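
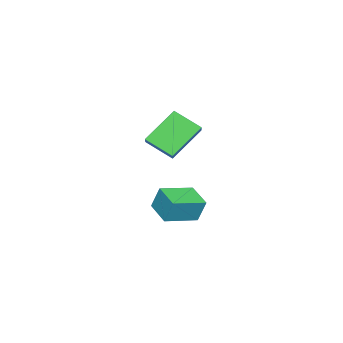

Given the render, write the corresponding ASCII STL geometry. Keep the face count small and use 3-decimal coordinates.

solid 
facet normal -0.749 -0.361 -0.555
outer loop
vertex -1.682 -1.906 4.407
vertex -1.731 -0.653 3.659
vertex -0.386 -2.622 3.124
endloop
endfacet
facet normal 0.033 -0.858 0.512
outer loop
vertex 0.311 -2.287 3.641
vertex -1.682 -1.906 4.407
vertex -0.386 -2.622 3.124
endloop
endfacet
facet normal -0.749 -0.361 -0.556
outer loop
vertex -0.386 -2.622 3.124
vertex -1.731 -0.653 3.659
vertex -0.434 -1.369 2.376
endloop
endfacet
facet normal 0.661 -0.366 -0.655
outer loop
vertex -0.434 -1.369 2.376
vertex 0.311 -2.287 3.641
vertex -0.386 -2.622 3.124
endloop
endfacet
facet normal -0.661 0.365 0.655
outer loop
vertex -1.682 -1.906 4.407
vertex -1.034 -0.318 4.176
vertex -1.731 -0.653 3.659
endloop
endfacet
facet normal 0.033 -0.858 0.512
outer loop
vertex -0.986 -1.571 4.924
vertex -1.682 -1.906 4.407
vertex 0.311 -2.287 3.641
endloop
endfacet
facet normal -0.662 0.365 0.654
outer loop
vertex -0.986 -1.571 4.924
vertex -1.034 -0.318 4.176
vertex -1.682 -1.906 4.407
endloop
endfacet
facet normal -0.033 0.858 -0.512
outer loop
vertex -1.731 -0.653 3.659
vertex -1.034 -0.318 4.176
vertex -0.434 -1.369 2.376
endloop
endfacet
facet normal 0.662 -0.365 -0.655
outer loop
vertex 0.262 -1.034 2.893
vertex 0.311 -2.287 3.641
vertex -0.434 -1.369 2.376
endloop
endfacet
facet normal -0.033 0.858 -0.512
outer loop
vertex -0.434 -1.369 2.376
vertex -1.034 -0.318 4.176
vertex 0.262 -1.034 2.893
endloop
endfacet
facet normal 0.749 0.361 0.556
outer loop
vertex 0.262 -1.034 2.893
vertex -0.986 -1.571 4.924
vertex 0.311 -2.287 3.641
endloop
endfacet
facet normal 0.749 0.360 0.556
outer loop
vertex -1.034 -0.318 4.176
vertex -0.986 -1.571 4.924
vertex 0.262 -1.034 2.893
endloop
endfacet
facet normal -0.804 0.555 -0.213
outer loop
vertex -3.293 -1.79 -0.756
vertex -2.485 -0.749 -1.094
vertex -3.262 -2.188 -1.909
endloop
endfacet
facet normal -0.594 -0.765 0.248
outer loop
vertex -1.895 -3.131 -1.546
vertex -3.293 -1.79 -0.756
vertex -3.262 -2.188 -1.909
endloop
endfacet
facet normal -0.804 0.555 -0.213
outer loop
vertex -3.262 -2.188 -1.909
vertex -2.485 -0.749 -1.094
vertex -2.454 -1.147 -2.247
endloop
endfacet
facet normal 0.026 -0.327 -0.945
outer loop
vertex -2.454 -1.147 -2.247
vertex -1.895 -3.131 -1.546
vertex -3.262 -2.188 -1.909
endloop
endfacet
facet normal -0.026 0.327 0.945
outer loop
vertex -3.293 -1.79 -0.756
vertex -1.118 -1.692 -0.731
vertex -2.485 -0.749 -1.094
endloop
endfacet
facet normal -0.594 -0.765 0.248
outer loop
vertex -1.926 -2.733 -0.393
vertex -3.293 -1.79 -0.756
vertex -1.895 -3.131 -1.546
endloop
endfacet
facet normal -0.026 0.327 0.945
outer loop
vertex -1.926 -2.733 -0.393
vertex -1.118 -1.692 -0.731
vertex -3.293 -1.79 -0.756
endloop
endfacet
facet normal 0.594 0.765 -0.248
outer loop
vertex -2.485 -0.749 -1.094
vertex -1.118 -1.692 -0.731
vertex -2.454 -1.147 -2.247
endloop
endfacet
facet normal 0.026 -0.327 -0.945
outer loop
vertex -1.087 -2.09 -1.884
vertex -1.895 -3.131 -1.546
vertex -2.454 -1.147 -2.247
endloop
endfacet
facet normal 0.594 0.765 -0.248
outer loop
vertex -2.454 -1.147 -2.247
vertex -1.118 -1.692 -0.731
vertex -1.087 -2.09 -1.884
endloop
endfacet
facet normal 0.804 -0.555 0.213
outer loop
vertex -1.087 -2.09 -1.884
vertex -1.926 -2.733 -0.393
vertex -1.895 -3.131 -1.546
endloop
endfacet
facet normal 0.804 -0.555 0.213
outer loop
vertex -1.118 -1.692 -0.731
vertex -1.926 -2.733 -0.393
vertex -1.087 -2.09 -1.884
endloop
endfacet

endsolid


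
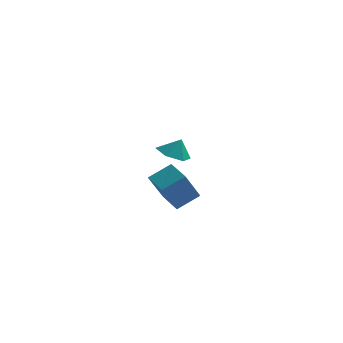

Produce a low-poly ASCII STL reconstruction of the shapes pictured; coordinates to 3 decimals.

solid 
facet normal -0.385 -0.144 -0.911
outer loop
vertex -0.986 4.219 -2.287
vertex -1.888 3.899 -1.855
vertex -1.743 4.915 -2.077
endloop
endfacet
facet normal 0.690 0.663 0.292
outer loop
vertex -0.986 4.219 -2.287
vertex -1.743 4.915 -2.077
vertex -1.452 4.061 -0.825
endloop
endfacet
facet normal -0.385 -0.144 -0.911
outer loop
vertex -1.743 4.915 -2.077
vertex -1.888 3.899 -1.855
vertex -2.645 4.595 -1.645
endloop
endfacet
facet normal -0.021 0.824 0.567
outer loop
vertex -1.743 4.915 -2.077
vertex -2.645 4.595 -1.645
vertex -1.452 4.061 -0.825
endloop
endfacet
facet normal -0.385 -0.144 -0.911
outer loop
vertex -2.645 4.595 -1.645
vertex -1.888 3.899 -1.855
vertex -2.79 3.578 -1.423
endloop
endfacet
facet normal -0.469 0.252 0.846
outer loop
vertex -2.645 4.595 -1.645
vertex -2.79 3.578 -1.423
vertex -1.452 4.061 -0.825
endloop
endfacet
facet normal -0.385 -0.144 -0.911
outer loop
vertex -2.79 3.578 -1.423
vertex -1.888 3.899 -1.855
vertex -2.032 2.882 -1.633
endloop
endfacet
facet normal -0.207 -0.482 0.852
outer loop
vertex -2.79 3.578 -1.423
vertex -2.032 2.882 -1.633
vertex -1.452 4.061 -0.825
endloop
endfacet
facet normal -0.385 -0.144 -0.911
outer loop
vertex -2.032 2.882 -1.633
vertex -1.888 3.899 -1.855
vertex -1.13 3.202 -2.065
endloop
endfacet
facet normal 0.504 -0.643 0.576
outer loop
vertex -2.032 2.882 -1.633
vertex -1.13 3.202 -2.065
vertex -1.452 4.061 -0.825
endloop
endfacet
facet normal -0.385 -0.144 -0.911
outer loop
vertex -1.13 3.202 -2.065
vertex -1.888 3.899 -1.855
vertex -0.986 4.219 -2.287
endloop
endfacet
facet normal 0.953 -0.070 0.296
outer loop
vertex -1.13 3.202 -2.065
vertex -0.986 4.219 -2.287
vertex -1.452 4.061 -0.825
endloop
endfacet
facet normal -0.687 -0.528 -0.498
outer loop
vertex -0.375 -3.896 -0.909
vertex -1.389 -2.841 -0.629
vertex 0.152 -2.921 -2.669
endloop
endfacet
facet normal 0.681 -0.708 -0.188
outer loop
vertex 1.169 -2.139 -1.931
vertex -0.375 -3.896 -0.909
vertex 0.152 -2.921 -2.669
endloop
endfacet
facet normal -0.687 -0.528 -0.498
outer loop
vertex 0.152 -2.921 -2.669
vertex -1.389 -2.841 -0.629
vertex -0.862 -1.866 -2.389
endloop
endfacet
facet normal 0.254 0.469 -0.846
outer loop
vertex -0.862 -1.866 -2.389
vertex 1.169 -2.139 -1.931
vertex 0.152 -2.921 -2.669
endloop
endfacet
facet normal -0.254 -0.469 0.846
outer loop
vertex -0.375 -3.896 -0.909
vertex -0.372 -2.059 0.109
vertex -1.389 -2.841 -0.629
endloop
endfacet
facet normal 0.681 -0.708 -0.188
outer loop
vertex 0.642 -3.114 -0.171
vertex -0.375 -3.896 -0.909
vertex 1.169 -2.139 -1.931
endloop
endfacet
facet normal -0.254 -0.469 0.846
outer loop
vertex 0.642 -3.114 -0.171
vertex -0.372 -2.059 0.109
vertex -0.375 -3.896 -0.909
endloop
endfacet
facet normal -0.681 0.708 0.188
outer loop
vertex -1.389 -2.841 -0.629
vertex -0.372 -2.059 0.109
vertex -0.862 -1.866 -2.389
endloop
endfacet
facet normal 0.254 0.469 -0.846
outer loop
vertex 0.155 -1.084 -1.651
vertex 1.169 -2.139 -1.931
vertex -0.862 -1.866 -2.389
endloop
endfacet
facet normal -0.681 0.708 0.188
outer loop
vertex -0.862 -1.866 -2.389
vertex -0.372 -2.059 0.109
vertex 0.155 -1.084 -1.651
endloop
endfacet
facet normal 0.687 0.528 0.498
outer loop
vertex 0.155 -1.084 -1.651
vertex 0.642 -3.114 -0.171
vertex 1.169 -2.139 -1.931
endloop
endfacet
facet normal 0.687 0.528 0.498
outer loop
vertex -0.372 -2.059 0.109
vertex 0.642 -3.114 -0.171
vertex 0.155 -1.084 -1.651
endloop
endfacet

endsolid


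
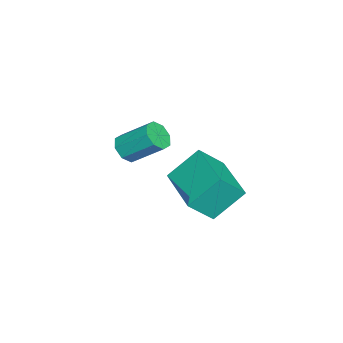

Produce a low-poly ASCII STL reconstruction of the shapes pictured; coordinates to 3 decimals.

solid 
facet normal -0.054 -0.778 -0.626
outer loop
vertex -0.088 -0.144 1.136
vertex -0.784 -0.156 1.211
vertex -0.338 0.163 0.776
endloop
endfacet
facet normal 0.883 0.257 -0.394
outer loop
vertex -0.088 -0.144 1.136
vertex -0.338 0.163 0.776
vertex 0.0 1.148 2.175
endloop
endfacet
facet normal 0.883 0.257 -0.394
outer loop
vertex 0.0 1.148 2.175
vertex -0.338 0.163 0.776
vertex -0.25 1.455 1.815
endloop
endfacet
facet normal 0.053 0.778 0.626
outer loop
vertex 0.0 1.148 2.175
vertex -0.25 1.455 1.815
vertex -0.696 1.136 2.249
endloop
endfacet
facet normal -0.054 -0.778 -0.626
outer loop
vertex -0.338 0.163 0.776
vertex -0.784 -0.156 1.211
vertex -0.849 0.284 0.67
endloop
endfacet
facet normal 0.295 0.586 -0.754
outer loop
vertex -0.338 0.163 0.776
vertex -0.849 0.284 0.67
vertex -0.25 1.455 1.815
endloop
endfacet
facet normal 0.294 0.587 -0.754
outer loop
vertex -0.25 1.455 1.815
vertex -0.849 0.284 0.67
vertex -0.761 1.575 1.709
endloop
endfacet
facet normal 0.053 0.778 0.626
outer loop
vertex -0.25 1.455 1.815
vertex -0.761 1.575 1.709
vertex -0.696 1.136 2.249
endloop
endfacet
facet normal -0.053 -0.778 -0.626
outer loop
vertex -0.849 0.284 0.67
vertex -0.784 -0.156 1.211
vertex -1.322 0.147 0.88
endloop
endfacet
facet normal -0.465 0.574 -0.674
outer loop
vertex -0.849 0.284 0.67
vertex -1.322 0.147 0.88
vertex -0.761 1.575 1.709
endloop
endfacet
facet normal -0.465 0.574 -0.674
outer loop
vertex -0.761 1.575 1.709
vertex -1.322 0.147 0.88
vertex -1.234 1.438 1.919
endloop
endfacet
facet normal 0.053 0.778 0.626
outer loop
vertex -0.761 1.575 1.709
vertex -1.234 1.438 1.919
vertex -0.696 1.136 2.249
endloop
endfacet
facet normal -0.053 -0.778 -0.626
outer loop
vertex -1.322 0.147 0.88
vertex -0.784 -0.156 1.211
vertex -1.48 -0.168 1.285
endloop
endfacet
facet normal -0.954 0.224 -0.198
outer loop
vertex -1.322 0.147 0.88
vertex -1.48 -0.168 1.285
vertex -1.234 1.438 1.919
endloop
endfacet
facet normal -0.954 0.224 -0.198
outer loop
vertex -1.234 1.438 1.919
vertex -1.48 -0.168 1.285
vertex -1.392 1.124 2.324
endloop
endfacet
facet normal 0.054 0.779 0.625
outer loop
vertex -1.234 1.438 1.919
vertex -1.392 1.124 2.324
vertex -0.696 1.136 2.249
endloop
endfacet
facet normal -0.053 -0.778 -0.626
outer loop
vertex -1.48 -0.168 1.285
vertex -0.784 -0.156 1.211
vertex -1.23 -0.475 1.645
endloop
endfacet
facet normal -0.883 -0.257 0.394
outer loop
vertex -1.48 -0.168 1.285
vertex -1.23 -0.475 1.645
vertex -1.392 1.124 2.324
endloop
endfacet
facet normal -0.883 -0.257 0.394
outer loop
vertex -1.392 1.124 2.324
vertex -1.23 -0.475 1.645
vertex -1.142 0.817 2.684
endloop
endfacet
facet normal 0.054 0.778 0.626
outer loop
vertex -1.392 1.124 2.324
vertex -1.142 0.817 2.684
vertex -0.696 1.136 2.249
endloop
endfacet
facet normal -0.053 -0.778 -0.626
outer loop
vertex -1.23 -0.475 1.645
vertex -0.784 -0.156 1.211
vertex -0.719 -0.595 1.751
endloop
endfacet
facet normal -0.294 -0.587 0.754
outer loop
vertex -1.23 -0.475 1.645
vertex -0.719 -0.595 1.751
vertex -1.142 0.817 2.684
endloop
endfacet
facet normal -0.295 -0.587 0.754
outer loop
vertex -1.142 0.817 2.684
vertex -0.719 -0.595 1.751
vertex -0.631 0.696 2.79
endloop
endfacet
facet normal 0.054 0.778 0.626
outer loop
vertex -1.142 0.817 2.684
vertex -0.631 0.696 2.79
vertex -0.696 1.136 2.249
endloop
endfacet
facet normal -0.053 -0.778 -0.626
outer loop
vertex -0.719 -0.595 1.751
vertex -0.784 -0.156 1.211
vertex -0.246 -0.458 1.541
endloop
endfacet
facet normal 0.465 -0.574 0.674
outer loop
vertex -0.719 -0.595 1.751
vertex -0.246 -0.458 1.541
vertex -0.631 0.696 2.79
endloop
endfacet
facet normal 0.465 -0.574 0.674
outer loop
vertex -0.631 0.696 2.79
vertex -0.246 -0.458 1.541
vertex -0.158 0.833 2.58
endloop
endfacet
facet normal 0.053 0.778 0.626
outer loop
vertex -0.631 0.696 2.79
vertex -0.158 0.833 2.58
vertex -0.696 1.136 2.249
endloop
endfacet
facet normal -0.054 -0.779 -0.625
outer loop
vertex -0.246 -0.458 1.541
vertex -0.784 -0.156 1.211
vertex -0.088 -0.144 1.136
endloop
endfacet
facet normal 0.954 -0.225 0.198
outer loop
vertex -0.246 -0.458 1.541
vertex -0.088 -0.144 1.136
vertex -0.158 0.833 2.58
endloop
endfacet
facet normal 0.954 -0.224 0.198
outer loop
vertex -0.158 0.833 2.58
vertex -0.088 -0.144 1.136
vertex 0.0 1.148 2.175
endloop
endfacet
facet normal 0.053 0.778 0.626
outer loop
vertex -0.158 0.833 2.58
vertex 0.0 1.148 2.175
vertex -0.696 1.136 2.249
endloop
endfacet
facet normal -0.439 0.550 -0.710
outer loop
vertex 1.638 4.226 2.811
vertex 3.417 5.459 2.666
vertex 2.243 3.217 1.654
endloop
endfacet
facet normal -0.820 -0.569 0.067
outer loop
vertex 2.863 2.441 2.654
vertex 1.638 4.226 2.811
vertex 2.243 3.217 1.654
endloop
endfacet
facet normal -0.440 0.551 -0.710
outer loop
vertex 2.243 3.217 1.654
vertex 3.417 5.459 2.666
vertex 4.022 4.451 1.509
endloop
endfacet
facet normal 0.367 -0.611 -0.702
outer loop
vertex 4.022 4.451 1.509
vertex 2.863 2.441 2.654
vertex 2.243 3.217 1.654
endloop
endfacet
facet normal -0.366 0.611 0.702
outer loop
vertex 1.638 4.226 2.811
vertex 4.037 4.683 3.666
vertex 3.417 5.459 2.666
endloop
endfacet
facet normal -0.820 -0.569 0.067
outer loop
vertex 2.258 3.449 3.811
vertex 1.638 4.226 2.811
vertex 2.863 2.441 2.654
endloop
endfacet
facet normal -0.366 0.611 0.702
outer loop
vertex 2.258 3.449 3.811
vertex 4.037 4.683 3.666
vertex 1.638 4.226 2.811
endloop
endfacet
facet normal 0.820 0.569 -0.067
outer loop
vertex 3.417 5.459 2.666
vertex 4.037 4.683 3.666
vertex 4.022 4.451 1.509
endloop
endfacet
facet normal 0.366 -0.611 -0.702
outer loop
vertex 4.642 3.674 2.509
vertex 2.863 2.441 2.654
vertex 4.022 4.451 1.509
endloop
endfacet
facet normal 0.820 0.568 -0.067
outer loop
vertex 4.022 4.451 1.509
vertex 4.037 4.683 3.666
vertex 4.642 3.674 2.509
endloop
endfacet
facet normal 0.440 -0.551 0.710
outer loop
vertex 4.642 3.674 2.509
vertex 2.258 3.449 3.811
vertex 2.863 2.441 2.654
endloop
endfacet
facet normal 0.440 -0.550 0.710
outer loop
vertex 4.037 4.683 3.666
vertex 2.258 3.449 3.811
vertex 4.642 3.674 2.509
endloop
endfacet

endsolid


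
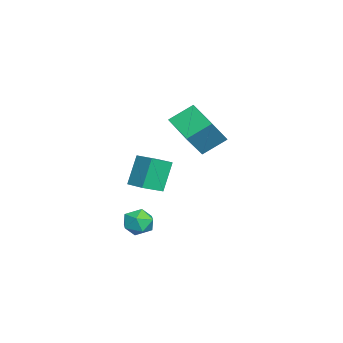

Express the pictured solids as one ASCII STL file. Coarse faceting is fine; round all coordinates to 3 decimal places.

solid 
facet normal -0.569 0.339 -0.750
outer loop
vertex -1.512 1.338 3.198
vertex 0.091 2.482 2.499
vertex -1.022 0.075 2.256
endloop
endfacet
facet normal -0.767 -0.547 0.335
outer loop
vertex 0.149 -0.622 3.801
vertex -1.512 1.338 3.198
vertex -1.022 0.075 2.256
endloop
endfacet
facet normal -0.568 0.338 -0.750
outer loop
vertex -1.022 0.075 2.256
vertex 0.091 2.482 2.499
vertex 0.582 1.219 1.557
endloop
endfacet
facet normal 0.297 -0.765 -0.571
outer loop
vertex 0.582 1.219 1.557
vertex 0.149 -0.622 3.801
vertex -1.022 0.075 2.256
endloop
endfacet
facet normal -0.297 0.765 0.571
outer loop
vertex -1.512 1.338 3.198
vertex 1.262 1.785 4.044
vertex 0.091 2.482 2.499
endloop
endfacet
facet normal -0.767 -0.547 0.334
outer loop
vertex -0.342 0.641 4.743
vertex -1.512 1.338 3.198
vertex 0.149 -0.622 3.801
endloop
endfacet
facet normal -0.297 0.766 0.571
outer loop
vertex -0.342 0.641 4.743
vertex 1.262 1.785 4.044
vertex -1.512 1.338 3.198
endloop
endfacet
facet normal 0.767 0.548 -0.334
outer loop
vertex 0.091 2.482 2.499
vertex 1.262 1.785 4.044
vertex 0.582 1.219 1.557
endloop
endfacet
facet normal 0.297 -0.765 -0.571
outer loop
vertex 1.752 0.522 3.102
vertex 0.149 -0.622 3.801
vertex 0.582 1.219 1.557
endloop
endfacet
facet normal 0.767 0.547 -0.334
outer loop
vertex 0.582 1.219 1.557
vertex 1.262 1.785 4.044
vertex 1.752 0.522 3.102
endloop
endfacet
facet normal 0.568 -0.338 0.750
outer loop
vertex 1.752 0.522 3.102
vertex -0.342 0.641 4.743
vertex 0.149 -0.622 3.801
endloop
endfacet
facet normal 0.568 -0.339 0.750
outer loop
vertex 1.262 1.785 4.044
vertex -0.342 0.641 4.743
vertex 1.752 0.522 3.102
endloop
endfacet
facet normal -0.730 -0.662 -0.170
outer loop
vertex -1.416 -2.523 0.442
vertex -2.204 -1.511 -0.119
vertex -0.627 -2.923 -1.386
endloop
endfacet
facet normal 0.563 -0.723 0.401
outer loop
vertex 0.424 -1.969 -1.141
vertex -1.416 -2.523 0.442
vertex -0.627 -2.923 -1.386
endloop
endfacet
facet normal -0.730 -0.662 -0.170
outer loop
vertex -0.627 -2.923 -1.386
vertex -2.204 -1.511 -0.119
vertex -1.415 -1.911 -1.947
endloop
endfacet
facet normal 0.388 -0.197 -0.900
outer loop
vertex -1.415 -1.911 -1.947
vertex 0.424 -1.969 -1.141
vertex -0.627 -2.923 -1.386
endloop
endfacet
facet normal -0.388 0.197 0.900
outer loop
vertex -1.416 -2.523 0.442
vertex -1.153 -0.557 0.126
vertex -2.204 -1.511 -0.119
endloop
endfacet
facet normal 0.563 -0.723 0.401
outer loop
vertex -0.365 -1.569 0.687
vertex -1.416 -2.523 0.442
vertex 0.424 -1.969 -1.141
endloop
endfacet
facet normal -0.388 0.197 0.900
outer loop
vertex -0.365 -1.569 0.687
vertex -1.153 -0.557 0.126
vertex -1.416 -2.523 0.442
endloop
endfacet
facet normal -0.563 0.723 -0.401
outer loop
vertex -2.204 -1.511 -0.119
vertex -1.153 -0.557 0.126
vertex -1.415 -1.911 -1.947
endloop
endfacet
facet normal 0.388 -0.197 -0.900
outer loop
vertex -0.364 -0.957 -1.702
vertex 0.424 -1.969 -1.141
vertex -1.415 -1.911 -1.947
endloop
endfacet
facet normal -0.563 0.723 -0.401
outer loop
vertex -1.415 -1.911 -1.947
vertex -1.153 -0.557 0.126
vertex -0.364 -0.957 -1.702
endloop
endfacet
facet normal 0.730 0.662 0.170
outer loop
vertex -0.364 -0.957 -1.702
vertex -0.365 -1.569 0.687
vertex 0.424 -1.969 -1.141
endloop
endfacet
facet normal 0.730 0.662 0.170
outer loop
vertex -1.153 -0.557 0.126
vertex -0.365 -1.569 0.687
vertex -0.364 -0.957 -1.702
endloop
endfacet
facet normal -0.762 0.203 0.615
outer loop
vertex 0.827 -1.413 -3.036
vertex 0.686 -2.36 -2.898
vertex 1.285 -1.871 -2.317
endloop
endfacet
facet normal -0.273 0.723 0.635
outer loop
vertex 0.827 -1.413 -3.036
vertex 1.285 -1.871 -2.317
vertex 1.758 -1.22 -2.855
endloop
endfacet
facet normal -0.198 0.980 -0.028
outer loop
vertex 0.827 -1.413 -3.036
vertex 1.758 -1.22 -2.855
vertex 1.45 -1.308 -3.768
endloop
endfacet
facet normal -0.640 0.618 -0.456
outer loop
vertex 0.827 -1.413 -3.036
vertex 1.45 -1.308 -3.768
vertex 0.788 -2.013 -3.795
endloop
endfacet
facet normal -0.989 0.139 -0.059
outer loop
vertex 0.827 -1.413 -3.036
vertex 0.788 -2.013 -3.795
vertex 0.686 -2.36 -2.898
endloop
endfacet
facet normal 0.348 0.434 0.831
outer loop
vertex 1.758 -1.22 -2.855
vertex 1.285 -1.871 -2.317
vertex 2.192 -2.047 -2.605
endloop
endfacet
facet normal -0.441 -0.408 0.799
outer loop
vertex 1.285 -1.871 -2.317
vertex 0.686 -2.36 -2.898
vertex 1.53 -2.752 -2.632
endloop
endfacet
facet normal -0.809 -0.512 -0.290
outer loop
vertex 0.686 -2.36 -2.898
vertex 0.788 -2.013 -3.795
vertex 1.222 -2.84 -3.545
endloop
endfacet
facet normal -0.245 0.265 -0.933
outer loop
vertex 0.788 -2.013 -3.795
vertex 1.45 -1.308 -3.768
vertex 1.695 -2.189 -4.083
endloop
endfacet
facet normal 0.470 0.849 -0.240
outer loop
vertex 1.45 -1.308 -3.768
vertex 1.758 -1.22 -2.855
vertex 2.294 -1.7 -3.502
endloop
endfacet
facet normal 0.640 -0.618 0.456
outer loop
vertex 2.153 -2.647 -3.364
vertex 2.192 -2.047 -2.605
vertex 1.53 -2.752 -2.632
endloop
endfacet
facet normal 0.198 -0.980 0.028
outer loop
vertex 2.153 -2.647 -3.364
vertex 1.53 -2.752 -2.632
vertex 1.222 -2.84 -3.545
endloop
endfacet
facet normal 0.273 -0.723 -0.635
outer loop
vertex 2.153 -2.647 -3.364
vertex 1.222 -2.84 -3.545
vertex 1.695 -2.189 -4.083
endloop
endfacet
facet normal 0.762 -0.203 -0.615
outer loop
vertex 2.153 -2.647 -3.364
vertex 1.695 -2.189 -4.083
vertex 2.294 -1.7 -3.502
endloop
endfacet
facet normal 0.989 -0.139 0.059
outer loop
vertex 2.153 -2.647 -3.364
vertex 2.294 -1.7 -3.502
vertex 2.192 -2.047 -2.605
endloop
endfacet
facet normal 0.245 -0.265 0.933
outer loop
vertex 1.53 -2.752 -2.632
vertex 2.192 -2.047 -2.605
vertex 1.285 -1.871 -2.317
endloop
endfacet
facet normal -0.470 -0.849 0.240
outer loop
vertex 1.222 -2.84 -3.545
vertex 1.53 -2.752 -2.632
vertex 0.686 -2.36 -2.898
endloop
endfacet
facet normal -0.348 -0.434 -0.831
outer loop
vertex 1.695 -2.189 -4.083
vertex 1.222 -2.84 -3.545
vertex 0.788 -2.013 -3.795
endloop
endfacet
facet normal 0.441 0.408 -0.799
outer loop
vertex 2.294 -1.7 -3.502
vertex 1.695 -2.189 -4.083
vertex 1.45 -1.308 -3.768
endloop
endfacet
facet normal 0.809 0.512 0.290
outer loop
vertex 2.192 -2.047 -2.605
vertex 2.294 -1.7 -3.502
vertex 1.758 -1.22 -2.855
endloop
endfacet

endsolid


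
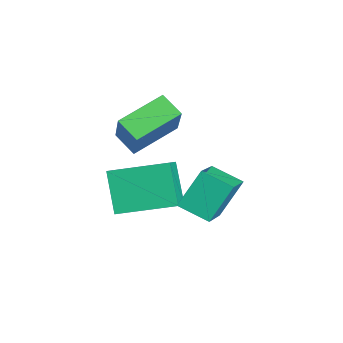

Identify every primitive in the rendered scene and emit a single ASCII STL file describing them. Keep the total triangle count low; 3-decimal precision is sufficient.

solid 
facet normal -0.768 0.301 -0.566
outer loop
vertex -1.045 -2.956 -3.25
vertex -0.604 -0.984 -2.798
vertex -0.023 -2.876 -4.594
endloop
endfacet
facet normal -0.213 -0.952 -0.219
outer loop
vertex 0.944 -3.256 -3.882
vertex -1.045 -2.956 -3.25
vertex -0.023 -2.876 -4.594
endloop
endfacet
facet normal -0.768 0.301 -0.566
outer loop
vertex -0.023 -2.876 -4.594
vertex -0.604 -0.984 -2.798
vertex 0.417 -0.905 -4.142
endloop
endfacet
facet normal 0.604 0.047 -0.795
outer loop
vertex 0.417 -0.905 -4.142
vertex 0.944 -3.256 -3.882
vertex -0.023 -2.876 -4.594
endloop
endfacet
facet normal -0.604 -0.047 0.795
outer loop
vertex -1.045 -2.956 -3.25
vertex 0.363 -1.364 -2.086
vertex -0.604 -0.984 -2.798
endloop
endfacet
facet normal -0.213 -0.953 -0.218
outer loop
vertex -0.077 -3.335 -2.538
vertex -1.045 -2.956 -3.25
vertex 0.944 -3.256 -3.882
endloop
endfacet
facet normal -0.604 -0.048 0.796
outer loop
vertex -0.077 -3.335 -2.538
vertex 0.363 -1.364 -2.086
vertex -1.045 -2.956 -3.25
endloop
endfacet
facet normal 0.214 0.952 0.218
outer loop
vertex -0.604 -0.984 -2.798
vertex 0.363 -1.364 -2.086
vertex 0.417 -0.905 -4.142
endloop
endfacet
facet normal 0.604 0.047 -0.796
outer loop
vertex 1.385 -1.284 -3.43
vertex 0.944 -3.256 -3.882
vertex 0.417 -0.905 -4.142
endloop
endfacet
facet normal 0.212 0.953 0.218
outer loop
vertex 0.417 -0.905 -4.142
vertex 0.363 -1.364 -2.086
vertex 1.385 -1.284 -3.43
endloop
endfacet
facet normal 0.768 -0.301 0.566
outer loop
vertex 1.385 -1.284 -3.43
vertex -0.077 -3.335 -2.538
vertex 0.944 -3.256 -3.882
endloop
endfacet
facet normal 0.768 -0.301 0.566
outer loop
vertex 0.363 -1.364 -2.086
vertex -0.077 -3.335 -2.538
vertex 1.385 -1.284 -3.43
endloop
endfacet
facet normal -0.558 -0.755 0.344
outer loop
vertex 2.058 -0.704 -1.349
vertex 0.649 -0.062 -2.227
vertex 2.438 -1.542 -2.571
endloop
endfacet
facet normal 0.792 -0.360 0.493
outer loop
vertex 3.091 -0.658 -2.973
vertex 2.058 -0.704 -1.349
vertex 2.438 -1.542 -2.571
endloop
endfacet
facet normal -0.559 -0.755 0.343
outer loop
vertex 2.438 -1.542 -2.571
vertex 0.649 -0.062 -2.227
vertex 1.029 -0.899 -3.449
endloop
endfacet
facet normal 0.248 -0.547 -0.799
outer loop
vertex 1.029 -0.899 -3.449
vertex 3.091 -0.658 -2.973
vertex 2.438 -1.542 -2.571
endloop
endfacet
facet normal -0.249 0.547 0.799
outer loop
vertex 2.058 -0.704 -1.349
vertex 1.302 0.822 -2.629
vertex 0.649 -0.062 -2.227
endloop
endfacet
facet normal 0.792 -0.361 0.493
outer loop
vertex 2.711 0.179 -1.751
vertex 2.058 -0.704 -1.349
vertex 3.091 -0.658 -2.973
endloop
endfacet
facet normal -0.248 0.547 0.799
outer loop
vertex 2.711 0.179 -1.751
vertex 1.302 0.822 -2.629
vertex 2.058 -0.704 -1.349
endloop
endfacet
facet normal -0.792 0.361 -0.493
outer loop
vertex 0.649 -0.062 -2.227
vertex 1.302 0.822 -2.629
vertex 1.029 -0.899 -3.449
endloop
endfacet
facet normal 0.248 -0.548 -0.799
outer loop
vertex 1.682 -0.016 -3.851
vertex 3.091 -0.658 -2.973
vertex 1.029 -0.899 -3.449
endloop
endfacet
facet normal -0.791 0.361 -0.493
outer loop
vertex 1.029 -0.899 -3.449
vertex 1.302 0.822 -2.629
vertex 1.682 -0.016 -3.851
endloop
endfacet
facet normal 0.558 0.755 -0.344
outer loop
vertex 1.682 -0.016 -3.851
vertex 2.711 0.179 -1.751
vertex 3.091 -0.658 -2.973
endloop
endfacet
facet normal 0.559 0.755 -0.344
outer loop
vertex 1.302 0.822 -2.629
vertex 2.711 0.179 -1.751
vertex 1.682 -0.016 -3.851
endloop
endfacet
facet normal -0.602 0.045 -0.797
outer loop
vertex -0.747 -2.915 -1.333
vertex -1.398 -1.375 -0.754
vertex -0.067 -2.445 -1.82
endloop
endfacet
facet normal 0.368 -0.871 -0.327
outer loop
vertex 1.018 -2.525 -0.386
vertex -0.747 -2.915 -1.333
vertex -0.067 -2.445 -1.82
endloop
endfacet
facet normal -0.603 0.044 -0.797
outer loop
vertex -0.067 -2.445 -1.82
vertex -1.398 -1.375 -0.754
vertex -0.718 -0.904 -1.242
endloop
endfacet
facet normal 0.708 0.490 -0.508
outer loop
vertex -0.718 -0.904 -1.242
vertex 1.018 -2.525 -0.386
vertex -0.067 -2.445 -1.82
endloop
endfacet
facet normal -0.708 -0.490 0.508
outer loop
vertex -0.747 -2.915 -1.333
vertex -0.313 -1.455 0.68
vertex -1.398 -1.375 -0.754
endloop
endfacet
facet normal 0.368 -0.870 -0.327
outer loop
vertex 0.338 -2.996 0.102
vertex -0.747 -2.915 -1.333
vertex 1.018 -2.525 -0.386
endloop
endfacet
facet normal -0.708 -0.490 0.508
outer loop
vertex 0.338 -2.996 0.102
vertex -0.313 -1.455 0.68
vertex -0.747 -2.915 -1.333
endloop
endfacet
facet normal -0.368 0.870 0.327
outer loop
vertex -1.398 -1.375 -0.754
vertex -0.313 -1.455 0.68
vertex -0.718 -0.904 -1.242
endloop
endfacet
facet normal 0.708 0.490 -0.508
outer loop
vertex 0.367 -0.985 0.193
vertex 1.018 -2.525 -0.386
vertex -0.718 -0.904 -1.242
endloop
endfacet
facet normal -0.368 0.871 0.327
outer loop
vertex -0.718 -0.904 -1.242
vertex -0.313 -1.455 0.68
vertex 0.367 -0.985 0.193
endloop
endfacet
facet normal 0.603 -0.045 0.797
outer loop
vertex 0.367 -0.985 0.193
vertex 0.338 -2.996 0.102
vertex 1.018 -2.525 -0.386
endloop
endfacet
facet normal 0.602 -0.045 0.797
outer loop
vertex -0.313 -1.455 0.68
vertex 0.338 -2.996 0.102
vertex 0.367 -0.985 0.193
endloop
endfacet

endsolid


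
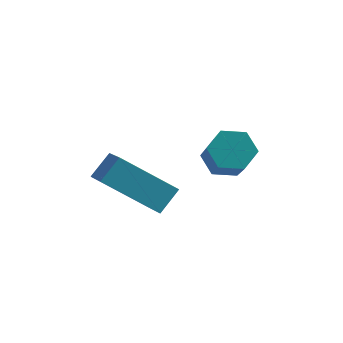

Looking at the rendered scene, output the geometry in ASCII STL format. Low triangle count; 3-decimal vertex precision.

solid 
facet normal -0.260 0.661 -0.704
outer loop
vertex 0.565 0.749 0.334
vertex -0.125 0.555 0.407
vertex 0.143 1.089 0.809
endloop
endfacet
facet normal 0.768 0.584 0.264
outer loop
vertex 0.565 0.749 0.334
vertex 0.143 1.089 0.809
vertex 1.034 -0.44 1.601
endloop
endfacet
facet normal 0.767 0.584 0.265
outer loop
vertex 1.034 -0.44 1.601
vertex 0.143 1.089 0.809
vertex 0.612 -0.101 2.076
endloop
endfacet
facet normal 0.261 -0.661 0.703
outer loop
vertex 1.034 -0.44 1.601
vertex 0.612 -0.101 2.076
vertex 0.345 -0.635 1.673
endloop
endfacet
facet normal -0.261 0.661 -0.704
outer loop
vertex 0.143 1.089 0.809
vertex -0.125 0.555 0.407
vertex -0.546 0.894 0.881
endloop
endfacet
facet normal -0.125 0.700 0.703
outer loop
vertex 0.143 1.089 0.809
vertex -0.546 0.894 0.881
vertex 0.612 -0.101 2.076
endloop
endfacet
facet normal -0.124 0.700 0.703
outer loop
vertex 0.612 -0.101 2.076
vertex -0.546 0.894 0.881
vertex -0.077 -0.295 2.148
endloop
endfacet
facet normal 0.260 -0.661 0.704
outer loop
vertex 0.612 -0.101 2.076
vertex -0.077 -0.295 2.148
vertex 0.345 -0.635 1.673
endloop
endfacet
facet normal -0.261 0.661 -0.704
outer loop
vertex -0.546 0.894 0.881
vertex -0.125 0.555 0.407
vertex -0.814 0.36 0.479
endloop
endfacet
facet normal -0.891 0.117 0.439
outer loop
vertex -0.546 0.894 0.881
vertex -0.814 0.36 0.479
vertex -0.077 -0.295 2.148
endloop
endfacet
facet normal -0.891 0.117 0.439
outer loop
vertex -0.077 -0.295 2.148
vertex -0.814 0.36 0.479
vertex -0.345 -0.829 1.746
endloop
endfacet
facet normal 0.260 -0.661 0.704
outer loop
vertex -0.077 -0.295 2.148
vertex -0.345 -0.829 1.746
vertex 0.345 -0.635 1.673
endloop
endfacet
facet normal -0.261 0.661 -0.703
outer loop
vertex -0.814 0.36 0.479
vertex -0.125 0.555 0.407
vertex -0.392 0.021 0.004
endloop
endfacet
facet normal -0.767 -0.584 -0.264
outer loop
vertex -0.814 0.36 0.479
vertex -0.392 0.021 0.004
vertex -0.345 -0.829 1.746
endloop
endfacet
facet normal -0.768 -0.584 -0.264
outer loop
vertex -0.345 -0.829 1.746
vertex -0.392 0.021 0.004
vertex 0.077 -1.169 1.271
endloop
endfacet
facet normal 0.260 -0.661 0.704
outer loop
vertex -0.345 -0.829 1.746
vertex 0.077 -1.169 1.271
vertex 0.345 -0.635 1.673
endloop
endfacet
facet normal -0.260 0.661 -0.704
outer loop
vertex -0.392 0.021 0.004
vertex -0.125 0.555 0.407
vertex 0.297 0.215 -0.068
endloop
endfacet
facet normal 0.124 -0.700 -0.703
outer loop
vertex -0.392 0.021 0.004
vertex 0.297 0.215 -0.068
vertex 0.077 -1.169 1.271
endloop
endfacet
facet normal 0.125 -0.700 -0.703
outer loop
vertex 0.077 -1.169 1.271
vertex 0.297 0.215 -0.068
vertex 0.766 -0.974 1.199
endloop
endfacet
facet normal 0.261 -0.661 0.704
outer loop
vertex 0.077 -1.169 1.271
vertex 0.766 -0.974 1.199
vertex 0.345 -0.635 1.673
endloop
endfacet
facet normal -0.260 0.661 -0.704
outer loop
vertex 0.297 0.215 -0.068
vertex -0.125 0.555 0.407
vertex 0.565 0.749 0.334
endloop
endfacet
facet normal 0.891 -0.117 -0.439
outer loop
vertex 0.297 0.215 -0.068
vertex 0.565 0.749 0.334
vertex 0.766 -0.974 1.199
endloop
endfacet
facet normal 0.891 -0.117 -0.439
outer loop
vertex 0.766 -0.974 1.199
vertex 0.565 0.749 0.334
vertex 1.034 -0.44 1.601
endloop
endfacet
facet normal 0.261 -0.661 0.704
outer loop
vertex 0.766 -0.974 1.199
vertex 1.034 -0.44 1.601
vertex 0.345 -0.635 1.673
endloop
endfacet
facet normal -0.452 0.744 -0.493
outer loop
vertex -3.299 -0.304 0.577
vertex -1.655 -0.093 -0.612
vertex -3.666 -0.938 -0.043
endloop
endfacet
facet normal -0.806 -0.104 0.583
outer loop
vertex -3.065 -1.927 0.612
vertex -3.299 -0.304 0.577
vertex -3.666 -0.938 -0.043
endloop
endfacet
facet normal -0.452 0.744 -0.493
outer loop
vertex -3.666 -0.938 -0.043
vertex -1.655 -0.093 -0.612
vertex -2.022 -0.727 -1.232
endloop
endfacet
facet normal -0.383 -0.660 -0.646
outer loop
vertex -2.022 -0.727 -1.232
vertex -3.065 -1.927 0.612
vertex -3.666 -0.938 -0.043
endloop
endfacet
facet normal 0.383 0.660 0.646
outer loop
vertex -3.299 -0.304 0.577
vertex -1.054 -1.082 0.043
vertex -1.655 -0.093 -0.612
endloop
endfacet
facet normal -0.806 -0.104 0.583
outer loop
vertex -2.698 -1.293 1.232
vertex -3.299 -0.304 0.577
vertex -3.065 -1.927 0.612
endloop
endfacet
facet normal 0.383 0.660 0.646
outer loop
vertex -2.698 -1.293 1.232
vertex -1.054 -1.082 0.043
vertex -3.299 -0.304 0.577
endloop
endfacet
facet normal 0.806 0.104 -0.583
outer loop
vertex -1.655 -0.093 -0.612
vertex -1.054 -1.082 0.043
vertex -2.022 -0.727 -1.232
endloop
endfacet
facet normal -0.383 -0.660 -0.646
outer loop
vertex -1.421 -1.716 -0.577
vertex -3.065 -1.927 0.612
vertex -2.022 -0.727 -1.232
endloop
endfacet
facet normal 0.806 0.104 -0.583
outer loop
vertex -2.022 -0.727 -1.232
vertex -1.054 -1.082 0.043
vertex -1.421 -1.716 -0.577
endloop
endfacet
facet normal 0.452 -0.744 0.493
outer loop
vertex -1.421 -1.716 -0.577
vertex -2.698 -1.293 1.232
vertex -3.065 -1.927 0.612
endloop
endfacet
facet normal 0.452 -0.744 0.493
outer loop
vertex -1.054 -1.082 0.043
vertex -2.698 -1.293 1.232
vertex -1.421 -1.716 -0.577
endloop
endfacet

endsolid


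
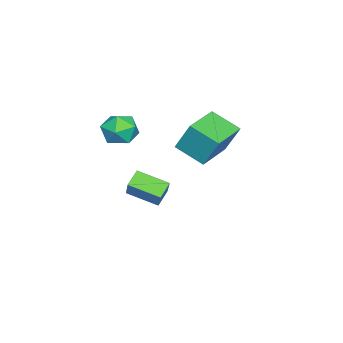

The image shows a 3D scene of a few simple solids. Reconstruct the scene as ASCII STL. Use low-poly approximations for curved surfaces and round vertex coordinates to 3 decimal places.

solid 
facet normal -0.982 0.186 -0.016
outer loop
vertex 0.108 1.832 3.591
vertex 0.398 3.303 2.856
vertex -0.011 1.066 2.011
endloop
endfacet
facet normal -0.174 -0.881 0.440
outer loop
vertex 2.042 0.677 2.044
vertex 0.108 1.832 3.591
vertex -0.011 1.066 2.011
endloop
endfacet
facet normal -0.982 0.186 -0.016
outer loop
vertex -0.011 1.066 2.011
vertex 0.398 3.303 2.856
vertex 0.279 2.537 1.276
endloop
endfacet
facet normal -0.068 -0.435 -0.898
outer loop
vertex 0.279 2.537 1.276
vertex 2.042 0.677 2.044
vertex -0.011 1.066 2.011
endloop
endfacet
facet normal 0.068 0.435 0.898
outer loop
vertex 0.108 1.832 3.591
vertex 2.451 2.914 2.889
vertex 0.398 3.303 2.856
endloop
endfacet
facet normal -0.174 -0.881 0.440
outer loop
vertex 2.161 1.443 3.624
vertex 0.108 1.832 3.591
vertex 2.042 0.677 2.044
endloop
endfacet
facet normal 0.068 0.435 0.898
outer loop
vertex 2.161 1.443 3.624
vertex 2.451 2.914 2.889
vertex 0.108 1.832 3.591
endloop
endfacet
facet normal 0.174 0.881 -0.440
outer loop
vertex 0.398 3.303 2.856
vertex 2.451 2.914 2.889
vertex 0.279 2.537 1.276
endloop
endfacet
facet normal -0.068 -0.435 -0.898
outer loop
vertex 2.332 2.148 1.309
vertex 2.042 0.677 2.044
vertex 0.279 2.537 1.276
endloop
endfacet
facet normal 0.174 0.881 -0.440
outer loop
vertex 0.279 2.537 1.276
vertex 2.451 2.914 2.889
vertex 2.332 2.148 1.309
endloop
endfacet
facet normal 0.982 -0.186 0.016
outer loop
vertex 2.332 2.148 1.309
vertex 2.161 1.443 3.624
vertex 2.042 0.677 2.044
endloop
endfacet
facet normal 0.982 -0.186 0.016
outer loop
vertex 2.451 2.914 2.889
vertex 2.161 1.443 3.624
vertex 2.332 2.148 1.309
endloop
endfacet
facet normal 0.113 0.981 -0.156
outer loop
vertex 2.428 -1.414 2.116
vertex 1.434 -1.271 2.293
vertex 2.101 -1.226 3.063
endloop
endfacet
facet normal 0.712 0.694 0.108
outer loop
vertex 2.428 -1.414 2.116
vertex 2.101 -1.226 3.063
vertex 2.817 -1.935 2.902
endloop
endfacet
facet normal 0.924 0.180 -0.338
outer loop
vertex 2.428 -1.414 2.116
vertex 2.817 -1.935 2.902
vertex 2.592 -2.417 2.031
endloop
endfacet
facet normal 0.457 0.149 -0.877
outer loop
vertex 2.428 -1.414 2.116
vertex 2.592 -2.417 2.031
vertex 1.737 -2.006 1.655
endloop
endfacet
facet normal -0.043 0.645 -0.763
outer loop
vertex 2.428 -1.414 2.116
vertex 1.737 -2.006 1.655
vertex 1.434 -1.271 2.293
endloop
endfacet
facet normal 0.553 0.392 0.735
outer loop
vertex 2.817 -1.935 2.902
vertex 2.101 -1.226 3.063
vertex 2.063 -2.114 3.565
endloop
endfacet
facet normal -0.414 0.856 0.309
outer loop
vertex 2.101 -1.226 3.063
vertex 1.434 -1.271 2.293
vertex 1.208 -1.703 3.189
endloop
endfacet
facet normal -0.668 0.311 -0.676
outer loop
vertex 1.434 -1.271 2.293
vertex 1.737 -2.006 1.655
vertex 0.983 -2.185 2.318
endloop
endfacet
facet normal 0.141 -0.492 -0.859
outer loop
vertex 1.737 -2.006 1.655
vertex 2.592 -2.417 2.031
vertex 1.699 -2.894 2.157
endloop
endfacet
facet normal 0.897 -0.442 0.013
outer loop
vertex 2.592 -2.417 2.031
vertex 2.817 -1.935 2.902
vertex 2.366 -2.849 2.927
endloop
endfacet
facet normal -0.457 -0.149 0.877
outer loop
vertex 1.372 -2.706 3.104
vertex 2.063 -2.114 3.565
vertex 1.208 -1.703 3.189
endloop
endfacet
facet normal -0.924 -0.180 0.338
outer loop
vertex 1.372 -2.706 3.104
vertex 1.208 -1.703 3.189
vertex 0.983 -2.185 2.318
endloop
endfacet
facet normal -0.712 -0.694 -0.108
outer loop
vertex 1.372 -2.706 3.104
vertex 0.983 -2.185 2.318
vertex 1.699 -2.894 2.157
endloop
endfacet
facet normal -0.113 -0.981 0.156
outer loop
vertex 1.372 -2.706 3.104
vertex 1.699 -2.894 2.157
vertex 2.366 -2.849 2.927
endloop
endfacet
facet normal 0.043 -0.645 0.763
outer loop
vertex 1.372 -2.706 3.104
vertex 2.366 -2.849 2.927
vertex 2.063 -2.114 3.565
endloop
endfacet
facet normal -0.141 0.492 0.859
outer loop
vertex 1.208 -1.703 3.189
vertex 2.063 -2.114 3.565
vertex 2.101 -1.226 3.063
endloop
endfacet
facet normal -0.897 0.442 -0.013
outer loop
vertex 0.983 -2.185 2.318
vertex 1.208 -1.703 3.189
vertex 1.434 -1.271 2.293
endloop
endfacet
facet normal -0.553 -0.392 -0.735
outer loop
vertex 1.699 -2.894 2.157
vertex 0.983 -2.185 2.318
vertex 1.737 -2.006 1.655
endloop
endfacet
facet normal 0.414 -0.856 -0.309
outer loop
vertex 2.366 -2.849 2.927
vertex 1.699 -2.894 2.157
vertex 2.592 -2.417 2.031
endloop
endfacet
facet normal 0.668 -0.311 0.676
outer loop
vertex 2.063 -2.114 3.565
vertex 2.366 -2.849 2.927
vertex 2.817 -1.935 2.902
endloop
endfacet
facet normal -0.607 -0.282 -0.743
outer loop
vertex -1.203 -2.967 -3.684
vertex -2.005 -2.781 -3.099
vertex -1.25 -1.309 -4.274
endloop
endfacet
facet normal 0.795 -0.183 -0.579
outer loop
vertex -0.195 -0.819 -2.981
vertex -1.203 -2.967 -3.684
vertex -1.25 -1.309 -4.274
endloop
endfacet
facet normal -0.607 -0.282 -0.743
outer loop
vertex -1.25 -1.309 -4.274
vertex -2.005 -2.781 -3.099
vertex -2.053 -1.124 -3.689
endloop
endfacet
facet normal -0.027 0.942 -0.335
outer loop
vertex -2.053 -1.124 -3.689
vertex -0.195 -0.819 -2.981
vertex -1.25 -1.309 -4.274
endloop
endfacet
facet normal 0.026 -0.942 0.335
outer loop
vertex -1.203 -2.967 -3.684
vertex -0.95 -2.291 -1.806
vertex -2.005 -2.781 -3.099
endloop
endfacet
facet normal 0.794 -0.183 -0.579
outer loop
vertex -0.147 -2.476 -2.391
vertex -1.203 -2.967 -3.684
vertex -0.195 -0.819 -2.981
endloop
endfacet
facet normal 0.027 -0.942 0.335
outer loop
vertex -0.147 -2.476 -2.391
vertex -0.95 -2.291 -1.806
vertex -1.203 -2.967 -3.684
endloop
endfacet
facet normal -0.795 0.183 0.579
outer loop
vertex -2.005 -2.781 -3.099
vertex -0.95 -2.291 -1.806
vertex -2.053 -1.124 -3.689
endloop
endfacet
facet normal -0.027 0.942 -0.336
outer loop
vertex -0.997 -0.633 -2.396
vertex -0.195 -0.819 -2.981
vertex -2.053 -1.124 -3.689
endloop
endfacet
facet normal -0.794 0.184 0.579
outer loop
vertex -2.053 -1.124 -3.689
vertex -0.95 -2.291 -1.806
vertex -0.997 -0.633 -2.396
endloop
endfacet
facet normal 0.607 0.282 0.743
outer loop
vertex -0.997 -0.633 -2.396
vertex -0.147 -2.476 -2.391
vertex -0.195 -0.819 -2.981
endloop
endfacet
facet normal 0.607 0.282 0.743
outer loop
vertex -0.95 -2.291 -1.806
vertex -0.147 -2.476 -2.391
vertex -0.997 -0.633 -2.396
endloop
endfacet

endsolid


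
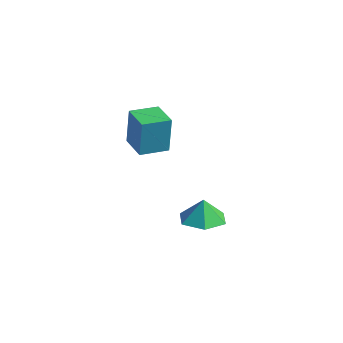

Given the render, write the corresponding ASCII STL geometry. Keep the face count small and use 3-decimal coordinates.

solid 
facet normal 0.112 -0.180 -0.977
outer loop
vertex 4.662 -0.835 -1.521
vertex 3.603 -1.081 -1.597
vertex 3.936 -0.054 -1.748
endloop
endfacet
facet normal 0.492 0.631 0.600
outer loop
vertex 4.662 -0.835 -1.521
vertex 3.936 -0.054 -1.748
vertex 3.477 -0.879 -0.503
endloop
endfacet
facet normal 0.112 -0.180 -0.977
outer loop
vertex 3.936 -0.054 -1.748
vertex 3.603 -1.081 -1.597
vertex 2.877 -0.3 -1.824
endloop
endfacet
facet normal -0.231 0.848 0.477
outer loop
vertex 3.936 -0.054 -1.748
vertex 2.877 -0.3 -1.824
vertex 3.477 -0.879 -0.503
endloop
endfacet
facet normal 0.113 -0.179 -0.977
outer loop
vertex 2.877 -0.3 -1.824
vertex 3.603 -1.081 -1.597
vertex 2.544 -1.327 -1.674
endloop
endfacet
facet normal -0.796 0.332 0.507
outer loop
vertex 2.877 -0.3 -1.824
vertex 2.544 -1.327 -1.674
vertex 3.477 -0.879 -0.503
endloop
endfacet
facet normal 0.113 -0.181 -0.977
outer loop
vertex 2.544 -1.327 -1.674
vertex 3.603 -1.081 -1.597
vertex 3.269 -2.107 -1.446
endloop
endfacet
facet normal -0.637 -0.399 0.660
outer loop
vertex 2.544 -1.327 -1.674
vertex 3.269 -2.107 -1.446
vertex 3.477 -0.879 -0.503
endloop
endfacet
facet normal 0.112 -0.180 -0.977
outer loop
vertex 3.269 -2.107 -1.446
vertex 3.603 -1.081 -1.597
vertex 4.328 -1.862 -1.37
endloop
endfacet
facet normal 0.086 -0.616 0.783
outer loop
vertex 3.269 -2.107 -1.446
vertex 4.328 -1.862 -1.37
vertex 3.477 -0.879 -0.503
endloop
endfacet
facet normal 0.112 -0.180 -0.977
outer loop
vertex 4.328 -1.862 -1.37
vertex 3.603 -1.081 -1.597
vertex 4.662 -0.835 -1.521
endloop
endfacet
facet normal 0.650 -0.101 0.753
outer loop
vertex 4.328 -1.862 -1.37
vertex 4.662 -0.835 -1.521
vertex 3.477 -0.879 -0.503
endloop
endfacet
facet normal -0.890 0.447 -0.089
outer loop
vertex -2.738 1.534 0.764
vertex -2.074 2.825 0.603
vertex -2.681 1.265 -1.156
endloop
endfacet
facet normal -0.455 -0.884 0.110
outer loop
vertex -1.346 0.595 -1.023
vertex -2.738 1.534 0.764
vertex -2.681 1.265 -1.156
endloop
endfacet
facet normal -0.891 0.446 -0.088
outer loop
vertex -2.681 1.265 -1.156
vertex -2.074 2.825 0.603
vertex -2.018 2.556 -1.317
endloop
endfacet
facet normal 0.029 -0.138 -0.990
outer loop
vertex -2.018 2.556 -1.317
vertex -1.346 0.595 -1.023
vertex -2.681 1.265 -1.156
endloop
endfacet
facet normal -0.029 0.138 0.990
outer loop
vertex -2.738 1.534 0.764
vertex -0.739 2.155 0.736
vertex -2.074 2.825 0.603
endloop
endfacet
facet normal -0.454 -0.884 0.111
outer loop
vertex -1.402 0.864 0.897
vertex -2.738 1.534 0.764
vertex -1.346 0.595 -1.023
endloop
endfacet
facet normal -0.029 0.138 0.990
outer loop
vertex -1.402 0.864 0.897
vertex -0.739 2.155 0.736
vertex -2.738 1.534 0.764
endloop
endfacet
facet normal 0.455 0.884 -0.111
outer loop
vertex -2.074 2.825 0.603
vertex -0.739 2.155 0.736
vertex -2.018 2.556 -1.317
endloop
endfacet
facet normal 0.029 -0.138 -0.990
outer loop
vertex -0.682 1.886 -1.184
vertex -1.346 0.595 -1.023
vertex -2.018 2.556 -1.317
endloop
endfacet
facet normal 0.454 0.884 -0.110
outer loop
vertex -2.018 2.556 -1.317
vertex -0.739 2.155 0.736
vertex -0.682 1.886 -1.184
endloop
endfacet
facet normal 0.890 -0.447 0.089
outer loop
vertex -0.682 1.886 -1.184
vertex -1.402 0.864 0.897
vertex -1.346 0.595 -1.023
endloop
endfacet
facet normal 0.890 -0.446 0.089
outer loop
vertex -0.739 2.155 0.736
vertex -1.402 0.864 0.897
vertex -0.682 1.886 -1.184
endloop
endfacet

endsolid


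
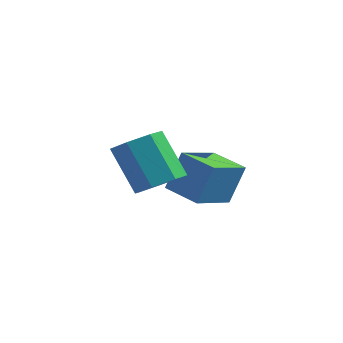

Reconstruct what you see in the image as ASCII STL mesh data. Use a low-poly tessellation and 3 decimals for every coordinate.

solid 
facet normal -0.935 0.331 0.126
outer loop
vertex -0.857 1.719 -1.105
vertex -0.339 3.44 -1.781
vertex -1.266 1.193 -2.755
endloop
endfacet
facet normal -0.270 -0.896 0.353
outer loop
vertex 0.239 0.66 -2.959
vertex -0.857 1.719 -1.105
vertex -1.266 1.193 -2.755
endloop
endfacet
facet normal -0.935 0.331 0.127
outer loop
vertex -1.266 1.193 -2.755
vertex -0.339 3.44 -1.781
vertex -0.749 2.914 -3.431
endloop
endfacet
facet normal -0.230 -0.295 -0.927
outer loop
vertex -0.749 2.914 -3.431
vertex 0.239 0.66 -2.959
vertex -1.266 1.193 -2.755
endloop
endfacet
facet normal 0.230 0.295 0.927
outer loop
vertex -0.857 1.719 -1.105
vertex 1.166 2.907 -1.985
vertex -0.339 3.44 -1.781
endloop
endfacet
facet normal -0.269 -0.896 0.353
outer loop
vertex 0.649 1.186 -1.309
vertex -0.857 1.719 -1.105
vertex 0.239 0.66 -2.959
endloop
endfacet
facet normal 0.230 0.295 0.927
outer loop
vertex 0.649 1.186 -1.309
vertex 1.166 2.907 -1.985
vertex -0.857 1.719 -1.105
endloop
endfacet
facet normal 0.270 0.896 -0.353
outer loop
vertex -0.339 3.44 -1.781
vertex 1.166 2.907 -1.985
vertex -0.749 2.914 -3.431
endloop
endfacet
facet normal -0.230 -0.295 -0.927
outer loop
vertex 0.757 2.381 -3.635
vertex 0.239 0.66 -2.959
vertex -0.749 2.914 -3.431
endloop
endfacet
facet normal 0.269 0.896 -0.352
outer loop
vertex -0.749 2.914 -3.431
vertex 1.166 2.907 -1.985
vertex 0.757 2.381 -3.635
endloop
endfacet
facet normal 0.935 -0.331 -0.127
outer loop
vertex 0.757 2.381 -3.635
vertex 0.649 1.186 -1.309
vertex 0.239 0.66 -2.959
endloop
endfacet
facet normal 0.935 -0.331 -0.126
outer loop
vertex 1.166 2.907 -1.985
vertex 0.649 1.186 -1.309
vertex 0.757 2.381 -3.635
endloop
endfacet
facet normal 0.554 -0.221 -0.803
outer loop
vertex 0.649 -1.068 -0.617
vertex -0.132 -1.564 -1.02
vertex 0.113 -0.589 -1.119
endloop
endfacet
facet normal 0.565 0.808 0.168
outer loop
vertex 0.649 -1.068 -0.617
vertex 0.113 -0.589 -1.119
vertex -0.526 -0.599 1.084
endloop
endfacet
facet normal 0.564 0.808 0.167
outer loop
vertex -0.526 -0.599 1.084
vertex 0.113 -0.589 -1.119
vertex -1.062 -0.121 0.582
endloop
endfacet
facet normal -0.555 0.221 0.802
outer loop
vertex -0.526 -0.599 1.084
vertex -1.062 -0.121 0.582
vertex -1.308 -1.096 0.68
endloop
endfacet
facet normal 0.555 -0.221 -0.802
outer loop
vertex 0.113 -0.589 -1.119
vertex -0.132 -1.564 -1.02
vertex -0.608 -0.845 -1.547
endloop
endfacet
facet normal -0.127 0.931 -0.343
outer loop
vertex 0.113 -0.589 -1.119
vertex -0.608 -0.845 -1.547
vertex -1.062 -0.121 0.582
endloop
endfacet
facet normal -0.127 0.931 -0.343
outer loop
vertex -1.062 -0.121 0.582
vertex -0.608 -0.845 -1.547
vertex -1.783 -0.377 0.154
endloop
endfacet
facet normal -0.555 0.221 0.802
outer loop
vertex -1.062 -0.121 0.582
vertex -1.783 -0.377 0.154
vertex -1.308 -1.096 0.68
endloop
endfacet
facet normal 0.555 -0.221 -0.802
outer loop
vertex -0.608 -0.845 -1.547
vertex -0.132 -1.564 -1.02
vertex -0.97 -1.642 -1.578
endloop
endfacet
facet normal -0.722 0.351 -0.596
outer loop
vertex -0.608 -0.845 -1.547
vertex -0.97 -1.642 -1.578
vertex -1.783 -0.377 0.154
endloop
endfacet
facet normal -0.722 0.352 -0.596
outer loop
vertex -1.783 -0.377 0.154
vertex -0.97 -1.642 -1.578
vertex -2.146 -1.174 0.123
endloop
endfacet
facet normal -0.554 0.221 0.803
outer loop
vertex -1.783 -0.377 0.154
vertex -2.146 -1.174 0.123
vertex -1.308 -1.096 0.68
endloop
endfacet
facet normal 0.555 -0.220 -0.802
outer loop
vertex -0.97 -1.642 -1.578
vertex -0.132 -1.564 -1.02
vertex -0.702 -2.381 -1.19
endloop
endfacet
facet normal -0.774 -0.491 -0.400
outer loop
vertex -0.97 -1.642 -1.578
vertex -0.702 -2.381 -1.19
vertex -2.146 -1.174 0.123
endloop
endfacet
facet normal -0.774 -0.491 -0.400
outer loop
vertex -2.146 -1.174 0.123
vertex -0.702 -2.381 -1.19
vertex -1.878 -1.912 0.511
endloop
endfacet
facet normal -0.554 0.221 0.803
outer loop
vertex -2.146 -1.174 0.123
vertex -1.878 -1.912 0.511
vertex -1.308 -1.096 0.68
endloop
endfacet
facet normal 0.555 -0.220 -0.802
outer loop
vertex -0.702 -2.381 -1.19
vertex -0.132 -1.564 -1.02
vertex -0.005 -2.504 -0.674
endloop
endfacet
facet normal -0.243 -0.965 0.098
outer loop
vertex -0.702 -2.381 -1.19
vertex -0.005 -2.504 -0.674
vertex -1.878 -1.912 0.511
endloop
endfacet
facet normal -0.243 -0.965 0.097
outer loop
vertex -1.878 -1.912 0.511
vertex -0.005 -2.504 -0.674
vertex -1.18 -2.036 1.027
endloop
endfacet
facet normal -0.554 0.221 0.803
outer loop
vertex -1.878 -1.912 0.511
vertex -1.18 -2.036 1.027
vertex -1.308 -1.096 0.68
endloop
endfacet
facet normal 0.554 -0.221 -0.803
outer loop
vertex -0.005 -2.504 -0.674
vertex -0.132 -1.564 -1.02
vertex 0.597 -1.92 -0.419
endloop
endfacet
facet normal 0.470 -0.712 0.521
outer loop
vertex -0.005 -2.504 -0.674
vertex 0.597 -1.92 -0.419
vertex -1.18 -2.036 1.027
endloop
endfacet
facet normal 0.471 -0.711 0.522
outer loop
vertex -1.18 -2.036 1.027
vertex 0.597 -1.92 -0.419
vertex -0.579 -1.451 1.282
endloop
endfacet
facet normal -0.555 0.221 0.802
outer loop
vertex -1.18 -2.036 1.027
vertex -0.579 -1.451 1.282
vertex -1.308 -1.096 0.68
endloop
endfacet
facet normal 0.554 -0.220 -0.803
outer loop
vertex 0.597 -1.92 -0.419
vertex -0.132 -1.564 -1.02
vertex 0.649 -1.068 -0.617
endloop
endfacet
facet normal 0.830 0.078 0.552
outer loop
vertex 0.597 -1.92 -0.419
vertex 0.649 -1.068 -0.617
vertex -0.579 -1.451 1.282
endloop
endfacet
facet normal 0.830 0.077 0.552
outer loop
vertex -0.579 -1.451 1.282
vertex 0.649 -1.068 -0.617
vertex -0.526 -0.599 1.084
endloop
endfacet
facet normal -0.555 0.221 0.802
outer loop
vertex -0.579 -1.451 1.282
vertex -0.526 -0.599 1.084
vertex -1.308 -1.096 0.68
endloop
endfacet

endsolid


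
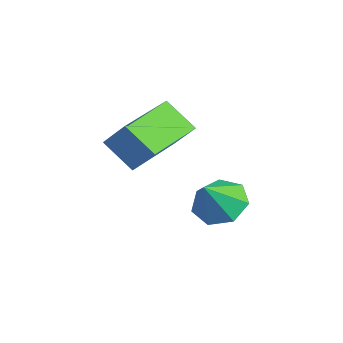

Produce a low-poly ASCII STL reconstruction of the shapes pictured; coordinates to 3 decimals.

solid 
facet normal -0.385 0.497 -0.777
outer loop
vertex 1.555 4.751 -1.372
vertex 1.001 4.073 -1.531
vertex 0.873 4.785 -1.012
endloop
endfacet
facet normal 0.426 0.489 0.761
outer loop
vertex 1.555 4.751 -1.372
vertex 0.873 4.785 -1.012
vertex 1.519 3.407 -0.489
endloop
endfacet
facet normal -0.386 0.497 -0.777
outer loop
vertex 0.873 4.785 -1.012
vertex 1.001 4.073 -1.531
vertex 0.287 4.282 -1.043
endloop
endfacet
facet normal -0.253 0.237 0.938
outer loop
vertex 0.873 4.785 -1.012
vertex 0.287 4.282 -1.043
vertex 1.519 3.407 -0.489
endloop
endfacet
facet normal -0.386 0.497 -0.777
outer loop
vertex 0.287 4.282 -1.043
vertex 1.001 4.073 -1.531
vertex 0.239 3.622 -1.441
endloop
endfacet
facet normal -0.592 -0.384 0.709
outer loop
vertex 0.287 4.282 -1.043
vertex 0.239 3.622 -1.441
vertex 1.519 3.407 -0.489
endloop
endfacet
facet normal -0.386 0.497 -0.778
outer loop
vertex 0.239 3.622 -1.441
vertex 1.001 4.073 -1.531
vertex 0.765 3.301 -1.907
endloop
endfacet
facet normal -0.336 -0.909 0.247
outer loop
vertex 0.239 3.622 -1.441
vertex 0.765 3.301 -1.907
vertex 1.519 3.407 -0.489
endloop
endfacet
facet normal -0.386 0.497 -0.777
outer loop
vertex 0.765 3.301 -1.907
vertex 1.001 4.073 -1.531
vertex 1.469 3.562 -2.09
endloop
endfacet
facet normal 0.323 -0.941 -0.101
outer loop
vertex 0.765 3.301 -1.907
vertex 1.469 3.562 -2.09
vertex 1.519 3.407 -0.489
endloop
endfacet
facet normal -0.386 0.497 -0.777
outer loop
vertex 1.469 3.562 -2.09
vertex 1.001 4.073 -1.531
vertex 1.821 4.207 -1.852
endloop
endfacet
facet normal 0.886 -0.457 -0.072
outer loop
vertex 1.469 3.562 -2.09
vertex 1.821 4.207 -1.852
vertex 1.519 3.407 -0.489
endloop
endfacet
facet normal -0.386 0.497 -0.777
outer loop
vertex 1.821 4.207 -1.852
vertex 1.001 4.073 -1.531
vertex 1.555 4.751 -1.372
endloop
endfacet
facet normal 0.933 0.180 0.312
outer loop
vertex 1.821 4.207 -1.852
vertex 1.555 4.751 -1.372
vertex 1.519 3.407 -0.489
endloop
endfacet
facet normal -0.544 -0.363 -0.756
outer loop
vertex 1.041 0.685 1.516
vertex -0.153 2.209 1.643
vertex 1.754 1.311 0.702
endloop
endfacet
facet normal 0.615 -0.786 -0.065
outer loop
vertex 2.413 1.751 1.617
vertex 1.041 0.685 1.516
vertex 1.754 1.311 0.702
endloop
endfacet
facet normal -0.544 -0.363 -0.756
outer loop
vertex 1.754 1.311 0.702
vertex -0.153 2.209 1.643
vertex 0.56 2.835 0.829
endloop
endfacet
facet normal 0.570 0.501 -0.651
outer loop
vertex 0.56 2.835 0.829
vertex 2.413 1.751 1.617
vertex 1.754 1.311 0.702
endloop
endfacet
facet normal -0.570 -0.501 0.651
outer loop
vertex 1.041 0.685 1.516
vertex 0.506 2.649 2.558
vertex -0.153 2.209 1.643
endloop
endfacet
facet normal 0.615 -0.786 -0.065
outer loop
vertex 1.7 1.125 2.431
vertex 1.041 0.685 1.516
vertex 2.413 1.751 1.617
endloop
endfacet
facet normal -0.570 -0.501 0.651
outer loop
vertex 1.7 1.125 2.431
vertex 0.506 2.649 2.558
vertex 1.041 0.685 1.516
endloop
endfacet
facet normal -0.615 0.786 0.065
outer loop
vertex -0.153 2.209 1.643
vertex 0.506 2.649 2.558
vertex 0.56 2.835 0.829
endloop
endfacet
facet normal 0.570 0.501 -0.651
outer loop
vertex 1.219 3.275 1.744
vertex 2.413 1.751 1.617
vertex 0.56 2.835 0.829
endloop
endfacet
facet normal -0.615 0.786 0.065
outer loop
vertex 0.56 2.835 0.829
vertex 0.506 2.649 2.558
vertex 1.219 3.275 1.744
endloop
endfacet
facet normal 0.544 0.363 0.756
outer loop
vertex 1.219 3.275 1.744
vertex 1.7 1.125 2.431
vertex 2.413 1.751 1.617
endloop
endfacet
facet normal 0.544 0.363 0.756
outer loop
vertex 0.506 2.649 2.558
vertex 1.7 1.125 2.431
vertex 1.219 3.275 1.744
endloop
endfacet

endsolid


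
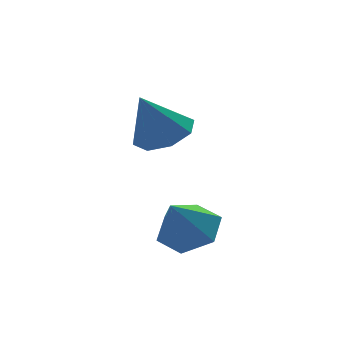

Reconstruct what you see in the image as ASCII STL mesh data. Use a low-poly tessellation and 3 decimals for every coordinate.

solid 
facet normal 0.487 0.275 -0.829
outer loop
vertex -1.954 -3.008 -1.794
vertex -2.784 -2.734 -2.191
vertex -2.267 -2.107 -1.679
endloop
endfacet
facet normal 0.472 0.051 0.880
outer loop
vertex -1.954 -3.008 -1.794
vertex -2.267 -2.107 -1.679
vertex -3.516 -3.146 -0.949
endloop
endfacet
facet normal 0.488 0.274 -0.829
outer loop
vertex -2.267 -2.107 -1.679
vertex -2.784 -2.734 -2.191
vertex -3.097 -1.833 -2.077
endloop
endfacet
facet normal -0.130 0.670 0.731
outer loop
vertex -2.267 -2.107 -1.679
vertex -3.097 -1.833 -2.077
vertex -3.516 -3.146 -0.949
endloop
endfacet
facet normal 0.488 0.274 -0.829
outer loop
vertex -3.097 -1.833 -2.077
vertex -2.784 -2.734 -2.191
vertex -3.614 -2.46 -2.589
endloop
endfacet
facet normal -0.838 0.484 0.253
outer loop
vertex -3.097 -1.833 -2.077
vertex -3.614 -2.46 -2.589
vertex -3.516 -3.146 -0.949
endloop
endfacet
facet normal 0.488 0.276 -0.828
outer loop
vertex -3.614 -2.46 -2.589
vertex -2.784 -2.734 -2.191
vertex -3.301 -3.36 -2.704
endloop
endfacet
facet normal -0.945 -0.319 -0.077
outer loop
vertex -3.614 -2.46 -2.589
vertex -3.301 -3.36 -2.704
vertex -3.516 -3.146 -0.949
endloop
endfacet
facet normal 0.488 0.276 -0.828
outer loop
vertex -3.301 -3.36 -2.704
vertex -2.784 -2.734 -2.191
vertex -2.471 -3.634 -2.306
endloop
endfacet
facet normal -0.344 -0.936 0.072
outer loop
vertex -3.301 -3.36 -2.704
vertex -2.471 -3.634 -2.306
vertex -3.516 -3.146 -0.949
endloop
endfacet
facet normal 0.487 0.275 -0.829
outer loop
vertex -2.471 -3.634 -2.306
vertex -2.784 -2.734 -2.191
vertex -1.954 -3.008 -1.794
endloop
endfacet
facet normal 0.364 -0.751 0.551
outer loop
vertex -2.471 -3.634 -2.306
vertex -1.954 -3.008 -1.794
vertex -3.516 -3.146 -0.949
endloop
endfacet
facet normal 0.438 0.024 -0.899
outer loop
vertex -1.609 -0.47 0.758
vertex -2.446 -0.271 0.355
vertex -1.734 0.245 0.716
endloop
endfacet
facet normal 0.574 0.148 0.805
outer loop
vertex -1.609 -0.47 0.758
vertex -1.734 0.245 0.716
vertex -3.174 -0.309 1.845
endloop
endfacet
facet normal 0.439 0.023 -0.898
outer loop
vertex -1.734 0.245 0.716
vertex -2.446 -0.271 0.355
vertex -2.276 0.658 0.462
endloop
endfacet
facet normal 0.239 0.716 0.656
outer loop
vertex -1.734 0.245 0.716
vertex -2.276 0.658 0.462
vertex -3.174 -0.309 1.845
endloop
endfacet
facet normal 0.439 0.023 -0.898
outer loop
vertex -2.276 0.658 0.462
vertex -2.446 -0.271 0.355
vertex -2.917 0.527 0.145
endloop
endfacet
facet normal -0.357 0.858 0.368
outer loop
vertex -2.276 0.658 0.462
vertex -2.917 0.527 0.145
vertex -3.174 -0.309 1.845
endloop
endfacet
facet normal 0.439 0.023 -0.898
outer loop
vertex -2.917 0.527 0.145
vertex -2.446 -0.271 0.355
vertex -3.282 -0.071 -0.049
endloop
endfacet
facet normal -0.864 0.491 0.111
outer loop
vertex -2.917 0.527 0.145
vertex -3.282 -0.071 -0.049
vertex -3.174 -0.309 1.845
endloop
endfacet
facet normal 0.440 0.024 -0.898
outer loop
vertex -3.282 -0.071 -0.049
vertex -2.446 -0.271 0.355
vertex -3.157 -0.786 -0.007
endloop
endfacet
facet normal -0.985 -0.170 0.035
outer loop
vertex -3.282 -0.071 -0.049
vertex -3.157 -0.786 -0.007
vertex -3.174 -0.309 1.845
endloop
endfacet
facet normal 0.439 0.024 -0.898
outer loop
vertex -3.157 -0.786 -0.007
vertex -2.446 -0.271 0.355
vertex -2.615 -1.199 0.247
endloop
endfacet
facet normal -0.649 -0.738 0.184
outer loop
vertex -3.157 -0.786 -0.007
vertex -2.615 -1.199 0.247
vertex -3.174 -0.309 1.845
endloop
endfacet
facet normal 0.439 0.025 -0.898
outer loop
vertex -2.615 -1.199 0.247
vertex -2.446 -0.271 0.355
vertex -1.974 -1.068 0.564
endloop
endfacet
facet normal -0.053 -0.880 0.472
outer loop
vertex -2.615 -1.199 0.247
vertex -1.974 -1.068 0.564
vertex -3.174 -0.309 1.845
endloop
endfacet
facet normal 0.438 0.024 -0.899
outer loop
vertex -1.974 -1.068 0.564
vertex -2.446 -0.271 0.355
vertex -1.609 -0.47 0.758
endloop
endfacet
facet normal 0.453 -0.513 0.729
outer loop
vertex -1.974 -1.068 0.564
vertex -1.609 -0.47 0.758
vertex -3.174 -0.309 1.845
endloop
endfacet

endsolid


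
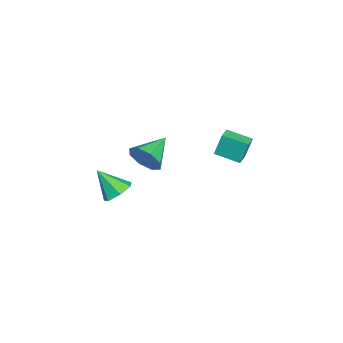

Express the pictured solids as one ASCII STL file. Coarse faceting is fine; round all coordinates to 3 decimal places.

solid 
facet normal -0.974 0.148 -0.169
outer loop
vertex -4.453 1.742 -0.8
vertex -4.191 3.072 -1.148
vertex -4.287 1.375 -2.078
endloop
endfacet
facet normal -0.187 -0.950 0.249
outer loop
vertex -3.449 1.248 -1.932
vertex -4.453 1.742 -0.8
vertex -4.287 1.375 -2.078
endloop
endfacet
facet normal -0.974 0.148 -0.169
outer loop
vertex -4.287 1.375 -2.078
vertex -4.191 3.072 -1.148
vertex -4.025 2.705 -2.426
endloop
endfacet
facet normal 0.125 -0.274 -0.954
outer loop
vertex -4.025 2.705 -2.426
vertex -3.449 1.248 -1.932
vertex -4.287 1.375 -2.078
endloop
endfacet
facet normal -0.125 0.274 0.954
outer loop
vertex -4.453 1.742 -0.8
vertex -3.353 2.945 -1.002
vertex -4.191 3.072 -1.148
endloop
endfacet
facet normal -0.187 -0.950 0.249
outer loop
vertex -3.615 1.615 -0.654
vertex -4.453 1.742 -0.8
vertex -3.449 1.248 -1.932
endloop
endfacet
facet normal -0.125 0.274 0.954
outer loop
vertex -3.615 1.615 -0.654
vertex -3.353 2.945 -1.002
vertex -4.453 1.742 -0.8
endloop
endfacet
facet normal 0.187 0.950 -0.249
outer loop
vertex -4.191 3.072 -1.148
vertex -3.353 2.945 -1.002
vertex -4.025 2.705 -2.426
endloop
endfacet
facet normal 0.125 -0.274 -0.954
outer loop
vertex -3.187 2.578 -2.28
vertex -3.449 1.248 -1.932
vertex -4.025 2.705 -2.426
endloop
endfacet
facet normal 0.187 0.950 -0.249
outer loop
vertex -4.025 2.705 -2.426
vertex -3.353 2.945 -1.002
vertex -3.187 2.578 -2.28
endloop
endfacet
facet normal 0.974 -0.148 0.169
outer loop
vertex -3.187 2.578 -2.28
vertex -3.615 1.615 -0.654
vertex -3.449 1.248 -1.932
endloop
endfacet
facet normal 0.974 -0.148 0.169
outer loop
vertex -3.353 2.945 -1.002
vertex -3.615 1.615 -0.654
vertex -3.187 2.578 -2.28
endloop
endfacet
facet normal 0.186 0.650 -0.737
outer loop
vertex 3.475 -2.119 -0.178
vertex 2.78 -2.357 -0.563
vertex 2.88 -1.752 -0.004
endloop
endfacet
facet normal 0.405 0.237 0.883
outer loop
vertex 3.475 -2.119 -0.178
vertex 2.88 -1.752 -0.004
vertex 2.48 -3.403 0.623
endloop
endfacet
facet normal 0.186 0.650 -0.737
outer loop
vertex 2.88 -1.752 -0.004
vertex 2.78 -2.357 -0.563
vertex 2.209 -1.84 -0.251
endloop
endfacet
facet normal -0.362 0.406 0.839
outer loop
vertex 2.88 -1.752 -0.004
vertex 2.209 -1.84 -0.251
vertex 2.48 -3.403 0.623
endloop
endfacet
facet normal 0.186 0.650 -0.737
outer loop
vertex 2.209 -1.84 -0.251
vertex 2.78 -2.357 -0.563
vertex 1.968 -2.318 -0.734
endloop
endfacet
facet normal -0.916 0.062 0.396
outer loop
vertex 2.209 -1.84 -0.251
vertex 1.968 -2.318 -0.734
vertex 2.48 -3.403 0.623
endloop
endfacet
facet normal 0.186 0.649 -0.737
outer loop
vertex 1.968 -2.318 -0.734
vertex 2.78 -2.357 -0.563
vertex 2.338 -2.825 -1.087
endloop
endfacet
facet normal -0.838 -0.534 -0.111
outer loop
vertex 1.968 -2.318 -0.734
vertex 2.338 -2.825 -1.087
vertex 2.48 -3.403 0.623
endloop
endfacet
facet normal 0.186 0.650 -0.737
outer loop
vertex 2.338 -2.825 -1.087
vertex 2.78 -2.357 -0.563
vertex 3.04 -2.979 -1.046
endloop
endfacet
facet normal -0.188 -0.935 -0.301
outer loop
vertex 2.338 -2.825 -1.087
vertex 3.04 -2.979 -1.046
vertex 2.48 -3.403 0.623
endloop
endfacet
facet normal 0.185 0.650 -0.737
outer loop
vertex 3.04 -2.979 -1.046
vertex 2.78 -2.357 -0.563
vertex 3.546 -2.665 -0.642
endloop
endfacet
facet normal 0.544 -0.838 -0.030
outer loop
vertex 3.04 -2.979 -1.046
vertex 3.546 -2.665 -0.642
vertex 2.48 -3.403 0.623
endloop
endfacet
facet normal 0.185 0.650 -0.737
outer loop
vertex 3.546 -2.665 -0.642
vertex 2.78 -2.357 -0.563
vertex 3.475 -2.119 -0.178
endloop
endfacet
facet normal 0.808 -0.317 0.496
outer loop
vertex 3.546 -2.665 -0.642
vertex 3.475 -2.119 -0.178
vertex 2.48 -3.403 0.623
endloop
endfacet
facet normal 0.834 -0.436 -0.338
outer loop
vertex -1.046 -1.491 -0.558
vertex -1.548 -1.868 -1.311
vertex -1.051 -1.038 -1.155
endloop
endfacet
facet normal 0.113 0.792 0.600
outer loop
vertex -1.046 -1.491 -0.558
vertex -1.051 -1.038 -1.155
vertex -3.032 -1.092 -0.709
endloop
endfacet
facet normal 0.834 -0.436 -0.337
outer loop
vertex -1.051 -1.038 -1.155
vertex -1.548 -1.868 -1.311
vertex -1.347 -1.071 -1.844
endloop
endfacet
facet normal -0.035 0.999 -0.033
outer loop
vertex -1.051 -1.038 -1.155
vertex -1.347 -1.071 -1.844
vertex -3.032 -1.092 -0.709
endloop
endfacet
facet normal 0.835 -0.436 -0.337
outer loop
vertex -1.347 -1.071 -1.844
vertex -1.548 -1.868 -1.311
vertex -1.76 -1.571 -2.22
endloop
endfacet
facet normal -0.384 0.736 -0.557
outer loop
vertex -1.347 -1.071 -1.844
vertex -1.76 -1.571 -2.22
vertex -3.032 -1.092 -0.709
endloop
endfacet
facet normal 0.834 -0.436 -0.337
outer loop
vertex -1.76 -1.571 -2.22
vertex -1.548 -1.868 -1.311
vertex -2.049 -2.245 -2.063
endloop
endfacet
facet normal -0.730 0.158 -0.665
outer loop
vertex -1.76 -1.571 -2.22
vertex -2.049 -2.245 -2.063
vertex -3.032 -1.092 -0.709
endloop
endfacet
facet normal 0.834 -0.437 -0.337
outer loop
vertex -2.049 -2.245 -2.063
vertex -1.548 -1.868 -1.311
vertex -2.045 -2.698 -1.466
endloop
endfacet
facet normal -0.870 -0.396 -0.294
outer loop
vertex -2.049 -2.245 -2.063
vertex -2.045 -2.698 -1.466
vertex -3.032 -1.092 -0.709
endloop
endfacet
facet normal 0.834 -0.436 -0.338
outer loop
vertex -2.045 -2.698 -1.466
vertex -1.548 -1.868 -1.311
vertex -1.749 -2.665 -0.778
endloop
endfacet
facet normal -0.722 -0.603 0.339
outer loop
vertex -2.045 -2.698 -1.466
vertex -1.749 -2.665 -0.778
vertex -3.032 -1.092 -0.709
endloop
endfacet
facet normal 0.834 -0.436 -0.338
outer loop
vertex -1.749 -2.665 -0.778
vertex -1.548 -1.868 -1.311
vertex -1.335 -2.166 -0.401
endloop
endfacet
facet normal -0.373 -0.342 0.862
outer loop
vertex -1.749 -2.665 -0.778
vertex -1.335 -2.166 -0.401
vertex -3.032 -1.092 -0.709
endloop
endfacet
facet normal 0.834 -0.436 -0.338
outer loop
vertex -1.335 -2.166 -0.401
vertex -1.548 -1.868 -1.311
vertex -1.046 -1.491 -0.558
endloop
endfacet
facet normal -0.026 0.237 0.971
outer loop
vertex -1.335 -2.166 -0.401
vertex -1.046 -1.491 -0.558
vertex -3.032 -1.092 -0.709
endloop
endfacet

endsolid


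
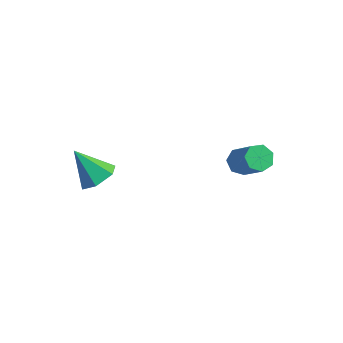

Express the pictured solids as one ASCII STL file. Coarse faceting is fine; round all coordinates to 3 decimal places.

solid 
facet normal -0.684 0.217 -0.697
outer loop
vertex 1.296 3.936 -3.476
vertex 0.921 3.708 -3.179
vertex 1.08 4.213 -3.178
endloop
endfacet
facet normal 0.559 0.769 -0.310
outer loop
vertex 1.296 3.936 -3.476
vertex 1.08 4.213 -3.178
vertex 2.294 3.62 -2.458
endloop
endfacet
facet normal 0.560 0.768 -0.311
outer loop
vertex 2.294 3.62 -2.458
vertex 1.08 4.213 -3.178
vertex 2.079 3.897 -2.161
endloop
endfacet
facet normal 0.684 -0.217 0.697
outer loop
vertex 2.294 3.62 -2.458
vertex 2.079 3.897 -2.161
vertex 1.919 3.392 -2.161
endloop
endfacet
facet normal -0.684 0.217 -0.696
outer loop
vertex 1.08 4.213 -3.178
vertex 0.921 3.708 -3.179
vertex 0.745 4.11 -2.881
endloop
endfacet
facet normal -0.016 0.950 0.311
outer loop
vertex 1.08 4.213 -3.178
vertex 0.745 4.11 -2.881
vertex 2.079 3.897 -2.161
endloop
endfacet
facet normal -0.016 0.950 0.311
outer loop
vertex 2.079 3.897 -2.161
vertex 0.745 4.11 -2.881
vertex 1.743 3.794 -1.864
endloop
endfacet
facet normal 0.683 -0.216 0.698
outer loop
vertex 2.079 3.897 -2.161
vertex 1.743 3.794 -1.864
vertex 1.919 3.392 -2.161
endloop
endfacet
facet normal -0.684 0.217 -0.696
outer loop
vertex 0.745 4.11 -2.881
vertex 0.921 3.708 -3.179
vertex 0.542 3.704 -2.808
endloop
endfacet
facet normal -0.581 0.416 0.699
outer loop
vertex 0.745 4.11 -2.881
vertex 0.542 3.704 -2.808
vertex 1.743 3.794 -1.864
endloop
endfacet
facet normal -0.581 0.416 0.699
outer loop
vertex 1.743 3.794 -1.864
vertex 0.542 3.704 -2.808
vertex 1.54 3.388 -1.791
endloop
endfacet
facet normal 0.683 -0.216 0.697
outer loop
vertex 1.743 3.794 -1.864
vertex 1.54 3.388 -1.791
vertex 1.919 3.392 -2.161
endloop
endfacet
facet normal -0.684 0.217 -0.696
outer loop
vertex 0.542 3.704 -2.808
vertex 0.921 3.708 -3.179
vertex 0.624 3.301 -3.014
endloop
endfacet
facet normal -0.707 -0.430 0.561
outer loop
vertex 0.542 3.704 -2.808
vertex 0.624 3.301 -3.014
vertex 1.54 3.388 -1.791
endloop
endfacet
facet normal -0.707 -0.432 0.560
outer loop
vertex 1.54 3.388 -1.791
vertex 0.624 3.301 -3.014
vertex 1.623 2.985 -1.997
endloop
endfacet
facet normal 0.683 -0.216 0.698
outer loop
vertex 1.54 3.388 -1.791
vertex 1.623 2.985 -1.997
vertex 1.919 3.392 -2.161
endloop
endfacet
facet normal -0.683 0.216 -0.697
outer loop
vertex 0.624 3.301 -3.014
vertex 0.921 3.708 -3.179
vertex 0.93 3.204 -3.344
endloop
endfacet
facet normal -0.302 -0.953 0.000
outer loop
vertex 0.624 3.301 -3.014
vertex 0.93 3.204 -3.344
vertex 1.623 2.985 -1.997
endloop
endfacet
facet normal -0.301 -0.954 -0.000
outer loop
vertex 1.623 2.985 -1.997
vertex 0.93 3.204 -3.344
vertex 1.928 2.889 -2.327
endloop
endfacet
facet normal 0.684 -0.217 0.696
outer loop
vertex 1.623 2.985 -1.997
vertex 1.928 2.889 -2.327
vertex 1.919 3.392 -2.161
endloop
endfacet
facet normal -0.683 0.216 -0.698
outer loop
vertex 0.93 3.204 -3.344
vertex 0.921 3.708 -3.179
vertex 1.229 3.487 -3.549
endloop
endfacet
facet normal 0.333 -0.758 -0.561
outer loop
vertex 0.93 3.204 -3.344
vertex 1.229 3.487 -3.549
vertex 1.928 2.889 -2.327
endloop
endfacet
facet normal 0.331 -0.759 -0.561
outer loop
vertex 1.928 2.889 -2.327
vertex 1.229 3.487 -3.549
vertex 2.227 3.171 -2.532
endloop
endfacet
facet normal 0.683 -0.218 0.697
outer loop
vertex 1.928 2.889 -2.327
vertex 2.227 3.171 -2.532
vertex 1.919 3.392 -2.161
endloop
endfacet
facet normal -0.683 0.215 -0.698
outer loop
vertex 1.229 3.487 -3.549
vertex 0.921 3.708 -3.179
vertex 1.296 3.936 -3.476
endloop
endfacet
facet normal 0.715 0.007 -0.699
outer loop
vertex 1.229 3.487 -3.549
vertex 1.296 3.936 -3.476
vertex 2.227 3.171 -2.532
endloop
endfacet
facet normal 0.715 0.008 -0.699
outer loop
vertex 2.227 3.171 -2.532
vertex 1.296 3.936 -3.476
vertex 2.294 3.62 -2.458
endloop
endfacet
facet normal 0.684 -0.217 0.697
outer loop
vertex 2.227 3.171 -2.532
vertex 2.294 3.62 -2.458
vertex 1.919 3.392 -2.161
endloop
endfacet
facet normal 0.614 0.174 -0.770
outer loop
vertex -1.077 -1.093 -2.298
vertex -1.463 -0.552 -2.484
vertex -0.937 -0.466 -2.045
endloop
endfacet
facet normal 0.452 -0.419 0.788
outer loop
vertex -1.077 -1.093 -2.298
vertex -0.937 -0.466 -2.045
vertex -2.297 -0.788 -1.436
endloop
endfacet
facet normal 0.614 0.174 -0.770
outer loop
vertex -0.937 -0.466 -2.045
vertex -1.463 -0.552 -2.484
vertex -1.323 0.075 -2.231
endloop
endfacet
facet normal 0.263 0.476 0.839
outer loop
vertex -0.937 -0.466 -2.045
vertex -1.323 0.075 -2.231
vertex -2.297 -0.788 -1.436
endloop
endfacet
facet normal 0.615 0.173 -0.769
outer loop
vertex -1.323 0.075 -2.231
vertex -1.463 -0.552 -2.484
vertex -1.848 -0.011 -2.67
endloop
endfacet
facet normal -0.436 0.824 0.360
outer loop
vertex -1.323 0.075 -2.231
vertex -1.848 -0.011 -2.67
vertex -2.297 -0.788 -1.436
endloop
endfacet
facet normal 0.614 0.172 -0.770
outer loop
vertex -1.848 -0.011 -2.67
vertex -1.463 -0.552 -2.484
vertex -1.988 -0.638 -2.922
endloop
endfacet
facet normal -0.945 0.279 -0.168
outer loop
vertex -1.848 -0.011 -2.67
vertex -1.988 -0.638 -2.922
vertex -2.297 -0.788 -1.436
endloop
endfacet
facet normal 0.614 0.173 -0.770
outer loop
vertex -1.988 -0.638 -2.922
vertex -1.463 -0.552 -2.484
vertex -1.602 -1.179 -2.736
endloop
endfacet
facet normal -0.757 -0.616 -0.220
outer loop
vertex -1.988 -0.638 -2.922
vertex -1.602 -1.179 -2.736
vertex -2.297 -0.788 -1.436
endloop
endfacet
facet normal 0.614 0.173 -0.770
outer loop
vertex -1.602 -1.179 -2.736
vertex -1.463 -0.552 -2.484
vertex -1.077 -1.093 -2.298
endloop
endfacet
facet normal -0.058 -0.964 0.259
outer loop
vertex -1.602 -1.179 -2.736
vertex -1.077 -1.093 -2.298
vertex -2.297 -0.788 -1.436
endloop
endfacet

endsolid
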